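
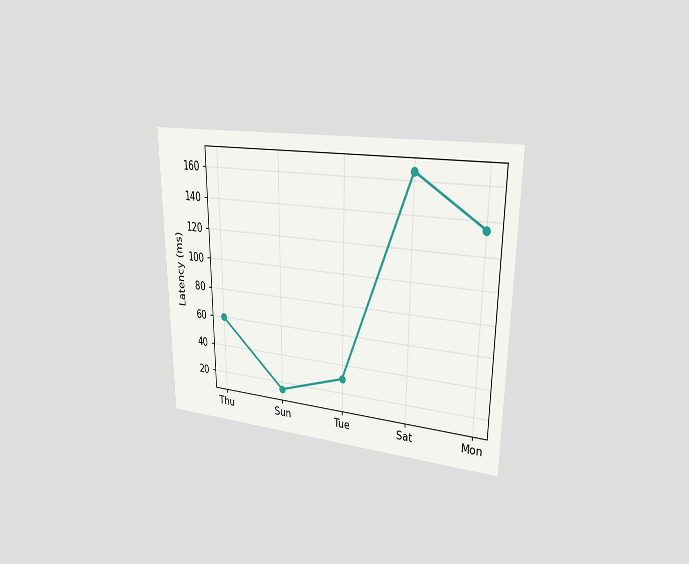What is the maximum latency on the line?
The chart is viewed slightly from the right. The highest point is at Sat, and reading across to the y-axis gives 165ms.

165ms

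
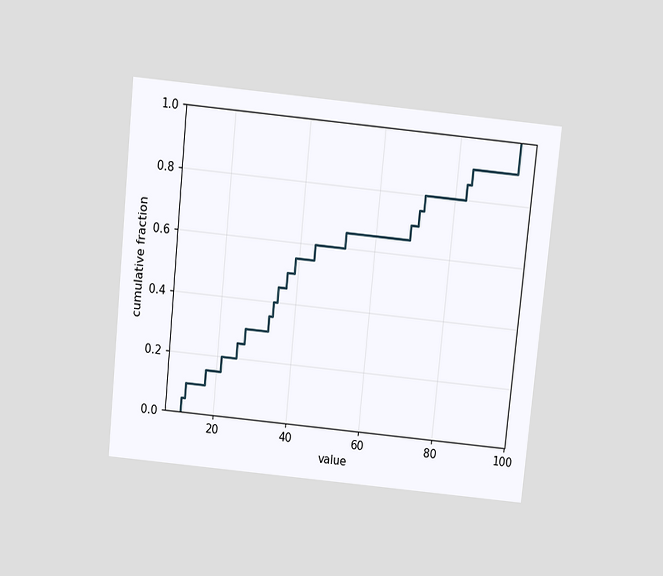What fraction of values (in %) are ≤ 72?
The chart is tilted about 6° clockwise and viewed slightly from above. At x=72 the ECDF step is at 80%.

80%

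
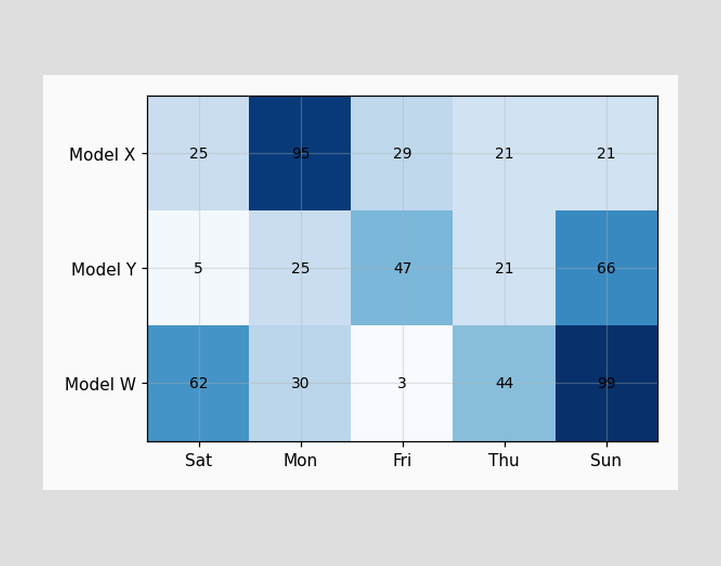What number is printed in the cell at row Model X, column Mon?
The (Model X, Mon) cell reads 95.

95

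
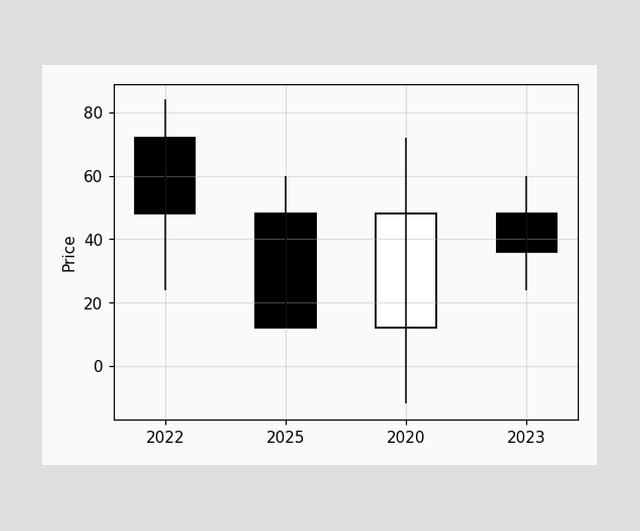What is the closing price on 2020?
The 2020 candle closes at 48.

48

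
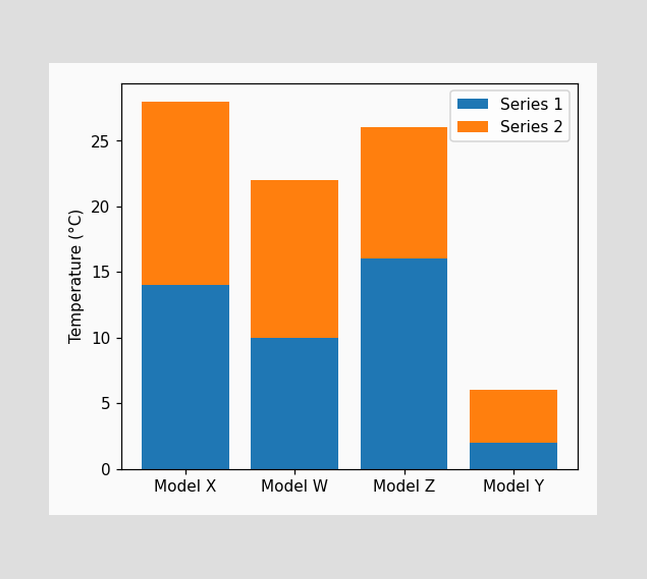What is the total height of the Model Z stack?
The Model Z stack's top reaches 26°C on the y-axis.

26°C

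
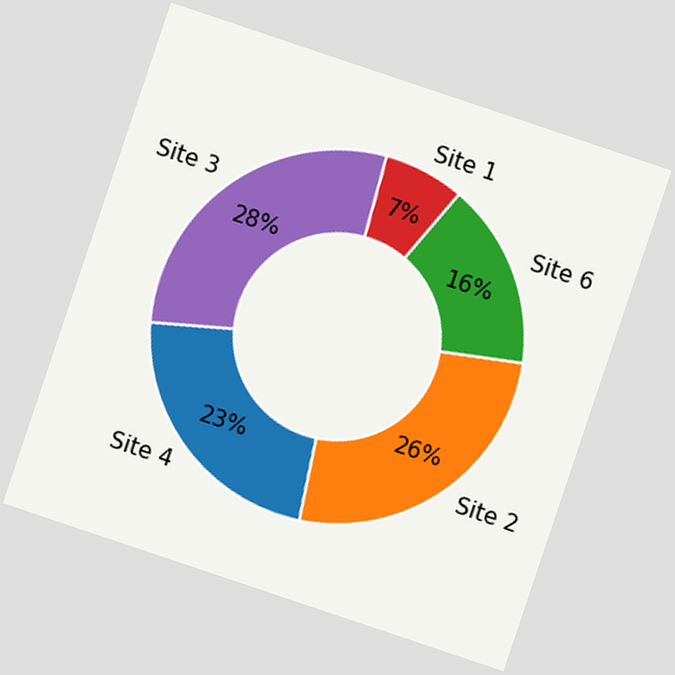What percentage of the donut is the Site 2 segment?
26%

The chart is tilted about 19° clockwise. The Site 2 segment takes up 26% of the ring.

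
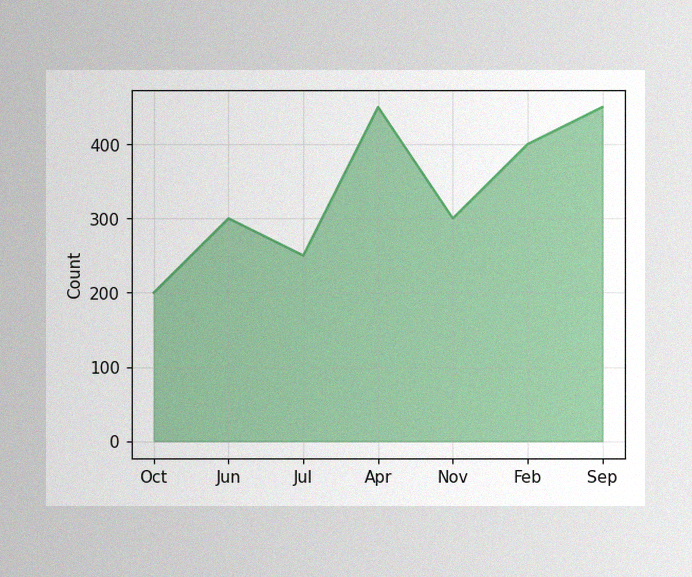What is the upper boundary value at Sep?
450

The image has some photo noise and uneven lighting. At Sep the upper boundary is at 450.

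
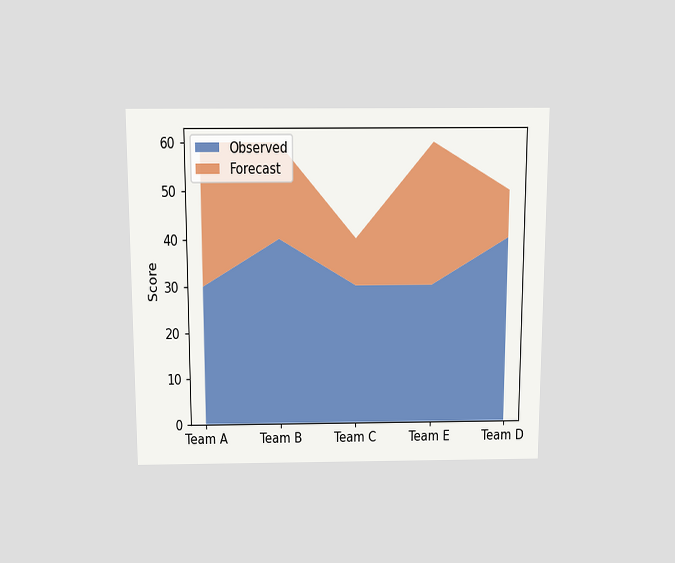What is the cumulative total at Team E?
The chart is viewed slightly from above. The stacked total at Team E reaches 60.

60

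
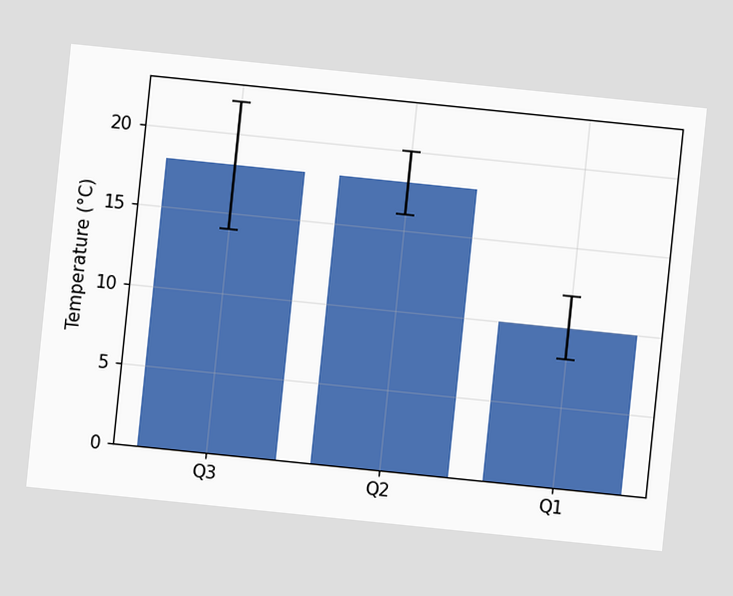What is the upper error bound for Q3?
22°C

The chart is tilted about 6° clockwise. The Q3 bar's upper whisker reaches 22°C.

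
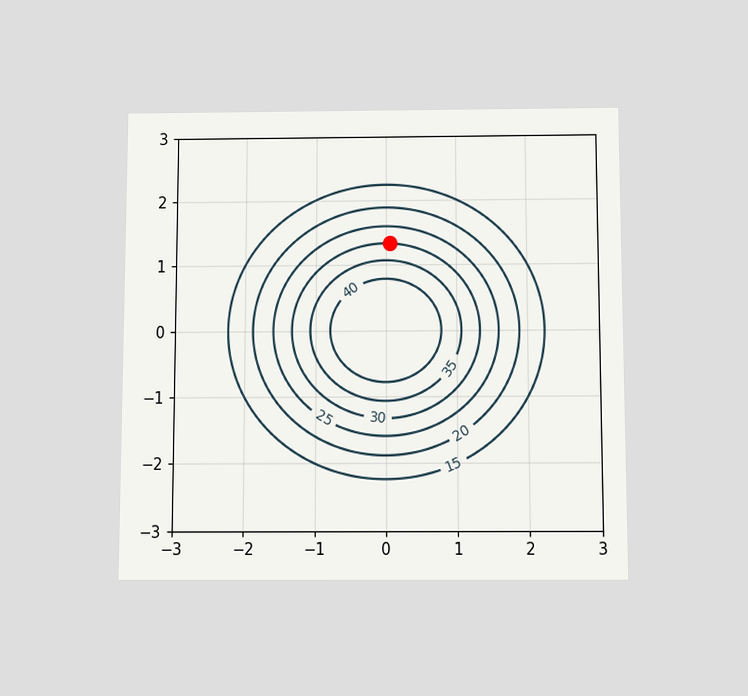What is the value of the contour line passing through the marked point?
30

The chart is viewed slightly from below. The marked point sits on the contour labelled 30.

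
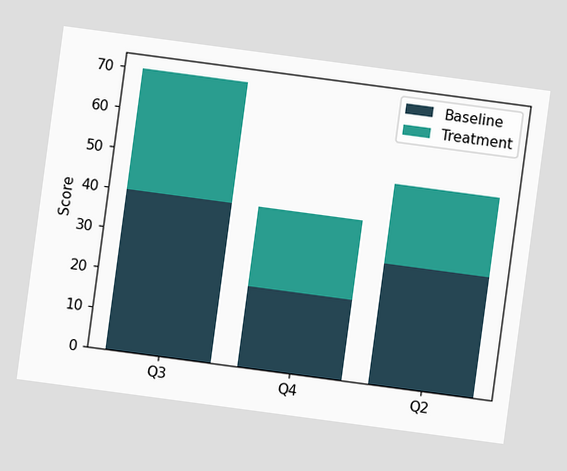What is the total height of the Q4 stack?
40

The chart is tilted about 8° clockwise. The Q4 stack's top reaches 40 on the y-axis.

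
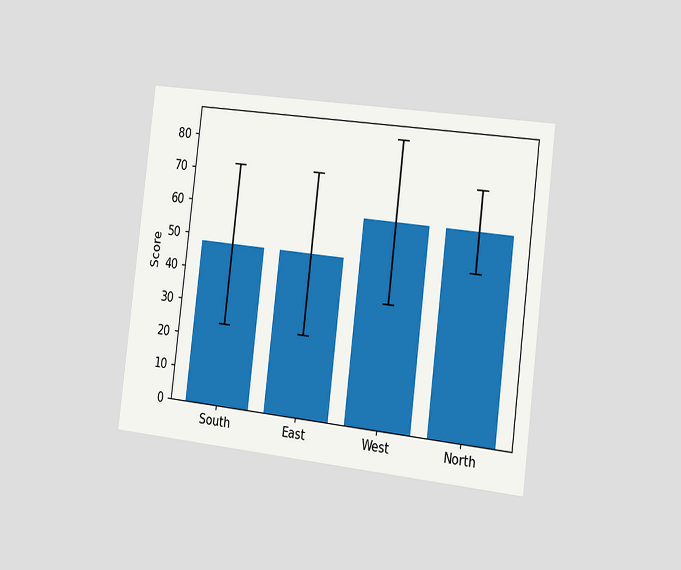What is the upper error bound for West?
The chart is tilted about 7° clockwise and viewed slightly from the right. The West bar's upper whisker reaches 84.

84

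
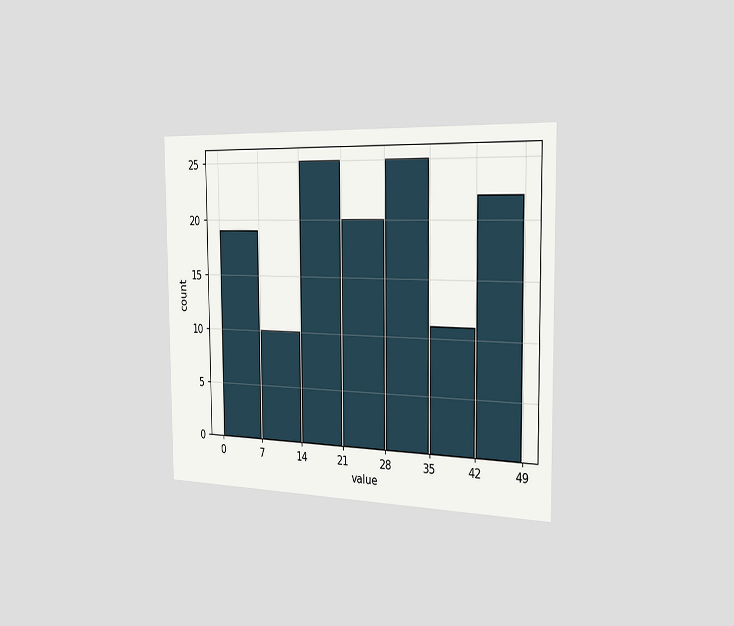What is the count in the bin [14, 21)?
25

The chart is viewed slightly from the right. The [14, 21) bin has height 25.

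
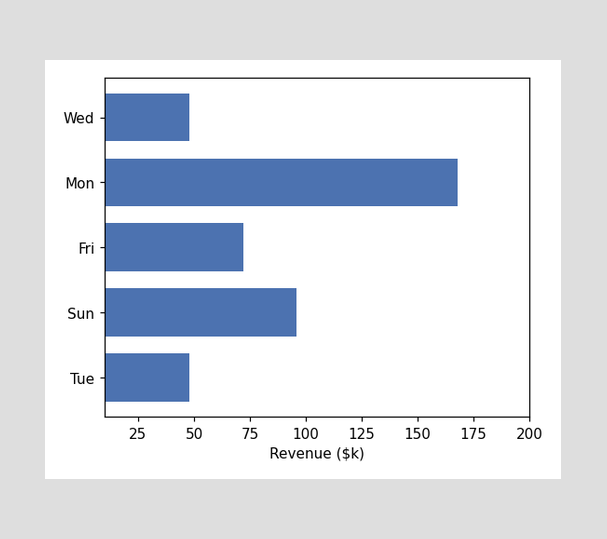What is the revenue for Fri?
Reading along the chart's x-axis, the Fri bar reaches $72k.

$72k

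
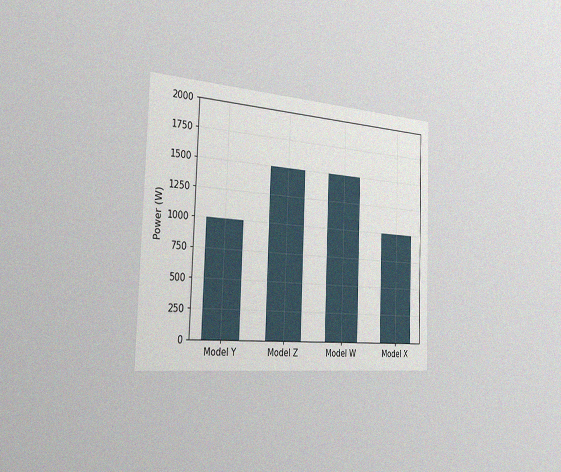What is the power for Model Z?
1500W

The chart is tilted about 2° clockwise and viewed slightly from the left, with some photo noise. Reading along the chart's y-axis, the Model Z bar reaches 1500W.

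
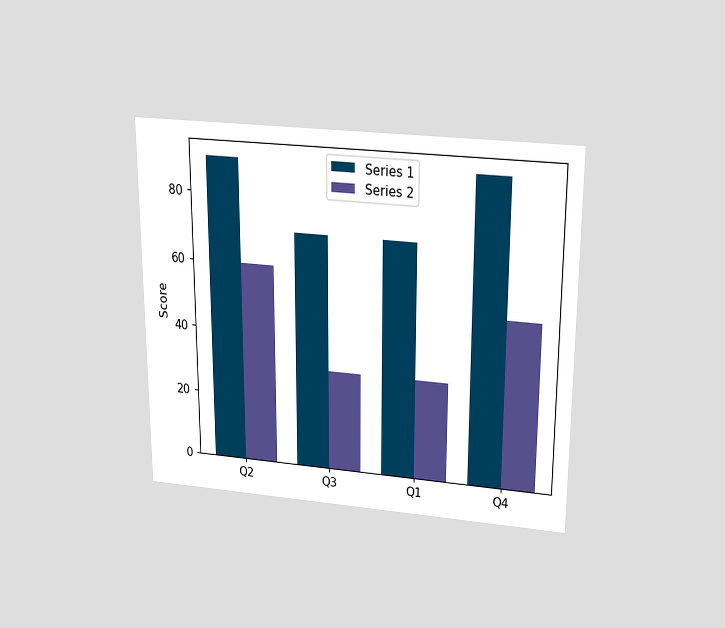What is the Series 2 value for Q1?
The chart is viewed slightly from above. The Series 2 bar at Q1 reaches 30 on the y-axis.

30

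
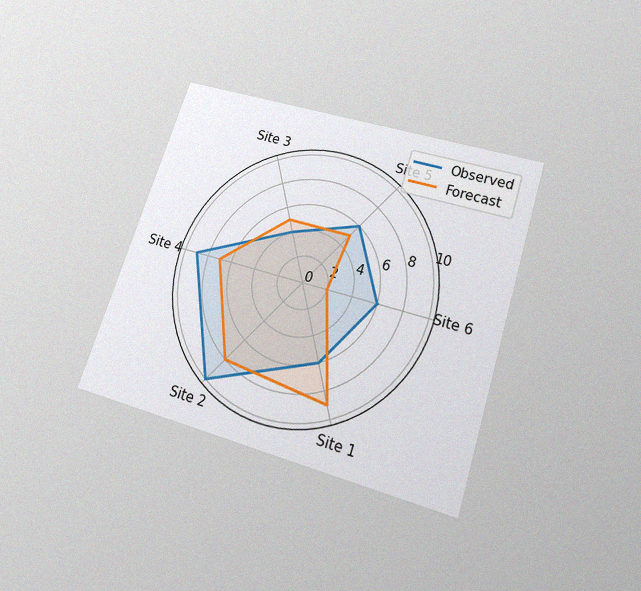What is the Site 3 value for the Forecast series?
5

The chart is tilted about 18° clockwise and viewed slightly from below, with some photo noise. On the Site 3 axis, Forecast reaches 5.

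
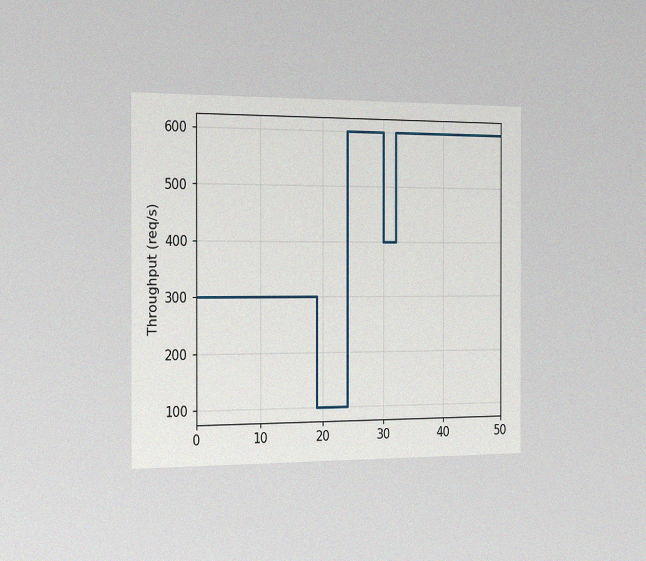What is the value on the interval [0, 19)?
300req/s

The chart is viewed slightly from the left, with some photo noise. On [0, 19) the step sits at 300req/s.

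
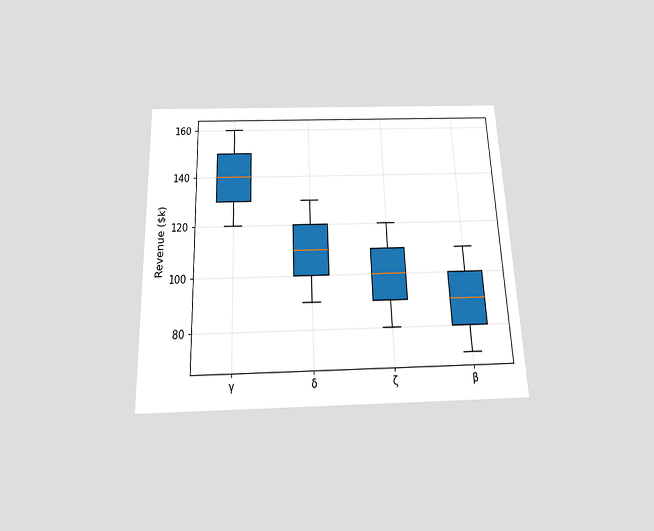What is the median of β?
The chart is tilted about 2° counter-clockwise and viewed slightly from below. The median line in the β box sits at $90k.

$90k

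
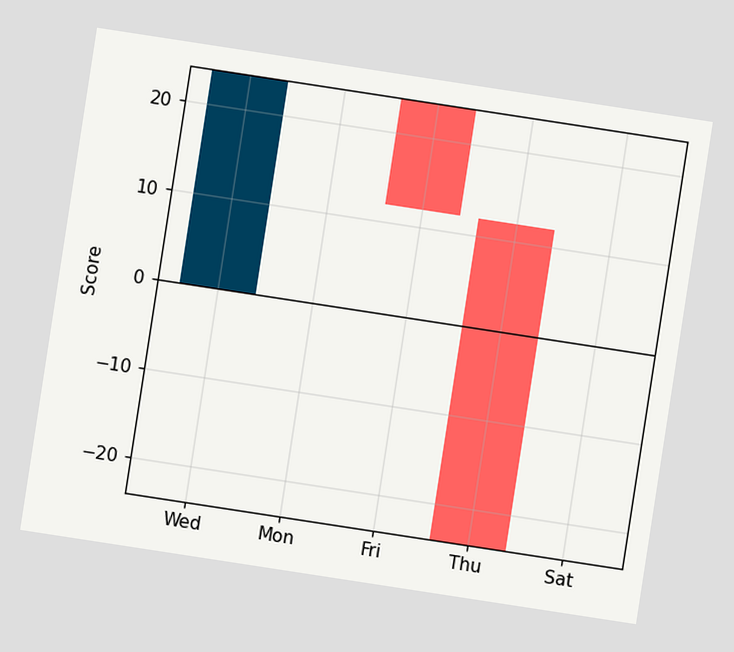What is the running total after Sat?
-24

The chart is tilted about 9° clockwise. After Sat the running total reaches -24.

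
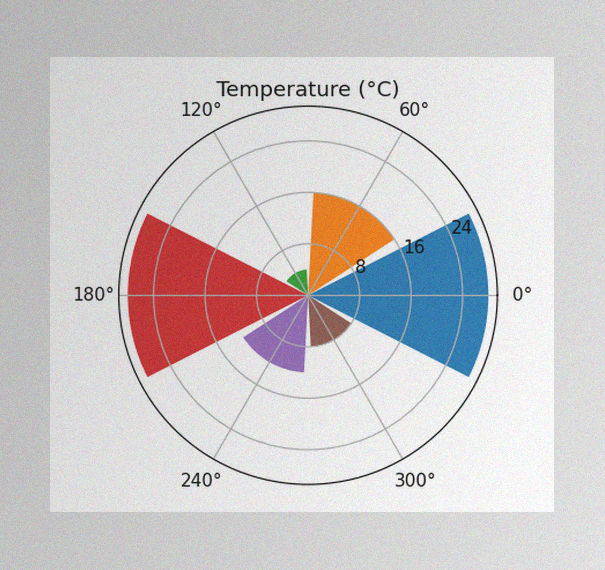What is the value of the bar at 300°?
The image has some photo noise and uneven lighting. The bar at 300° reaches 8°C on the radial axis.

8°C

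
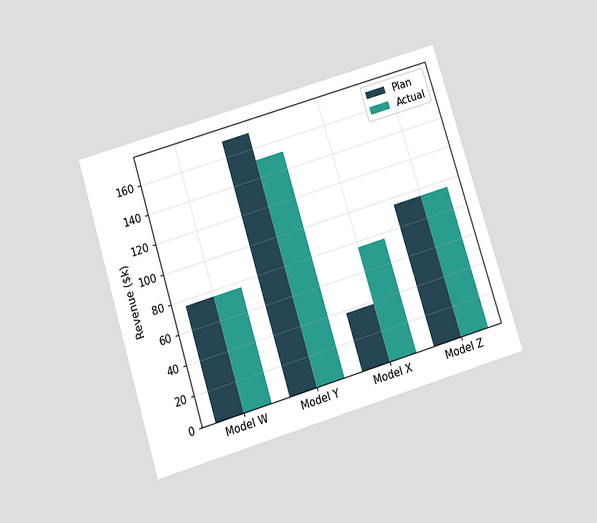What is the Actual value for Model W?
The chart is tilted about 17° counter-clockwise and viewed slightly from below. The Actual bar at Model W reaches $76k on the y-axis.

$76k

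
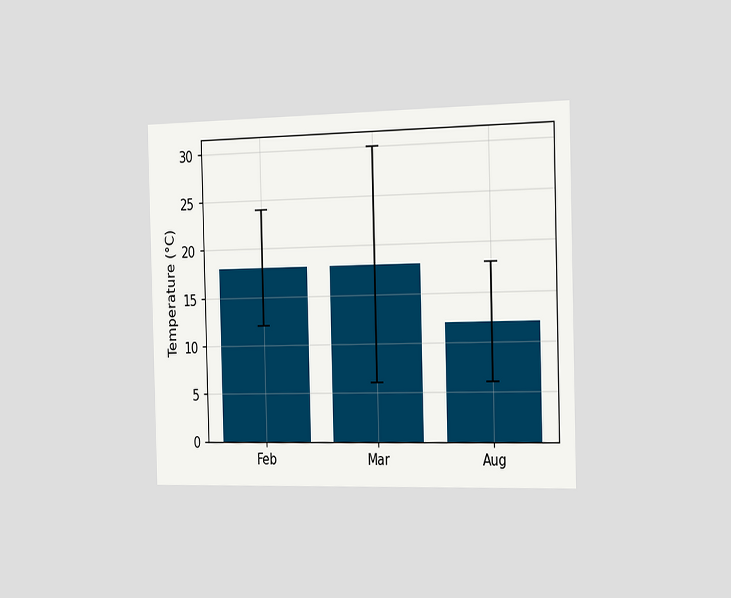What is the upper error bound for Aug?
The chart is viewed slightly from the right. The Aug bar's upper whisker reaches 18°C.

18°C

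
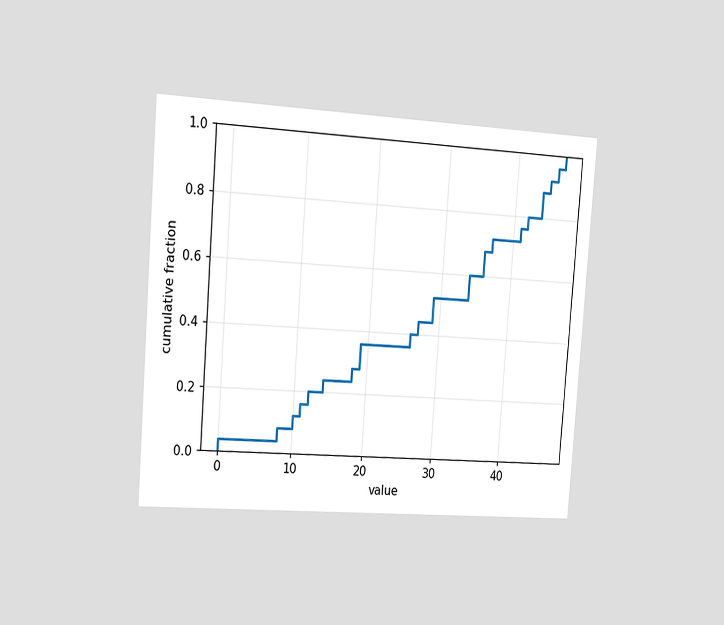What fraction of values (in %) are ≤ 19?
The chart is tilted about 4° clockwise and viewed slightly from the left. At x=19 the ECDF step is at 36%.

36%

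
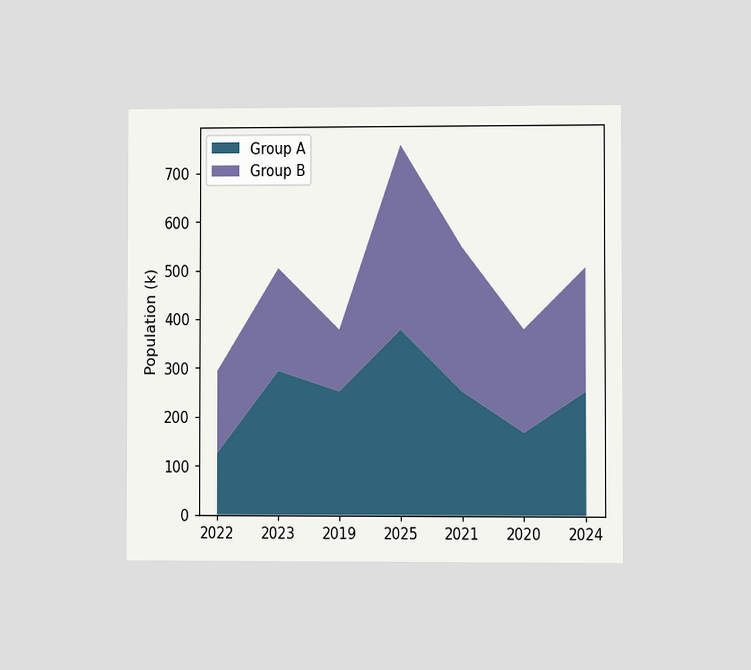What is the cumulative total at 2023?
504k

The chart is viewed at a slight angle. The stacked total at 2023 reaches 504k.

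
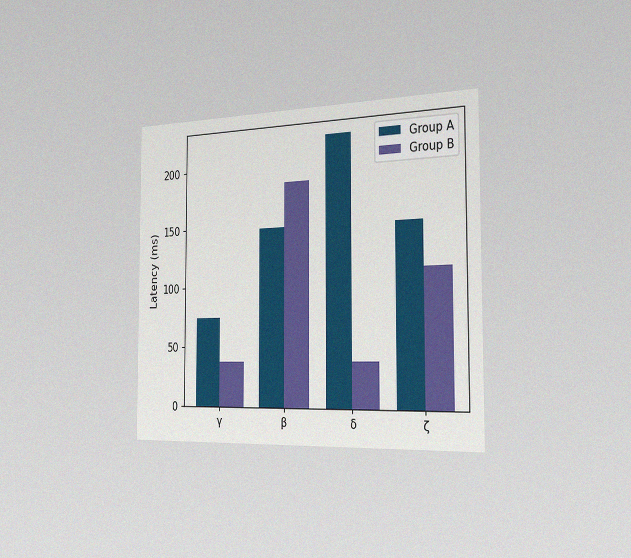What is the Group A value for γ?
The chart is viewed slightly from the right, with some photo noise. The Group A bar at γ reaches 74ms on the y-axis.

74ms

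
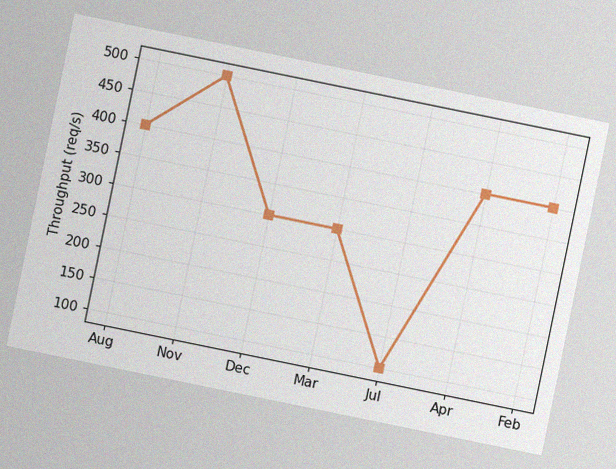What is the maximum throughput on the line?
The chart is tilted about 12° clockwise, with some photo noise. The highest point is at Nov, and reading across to the y-axis gives 500req/s.

500req/s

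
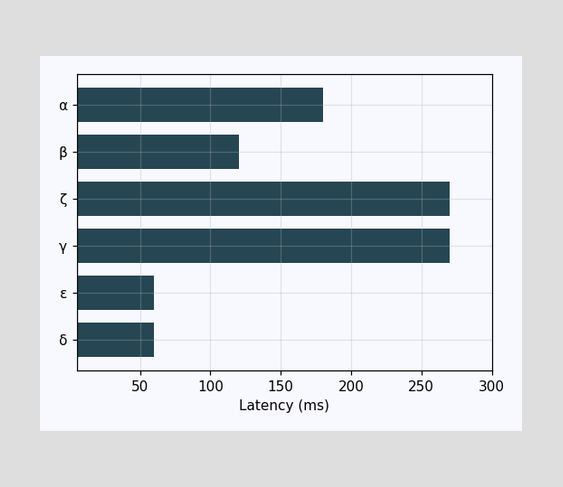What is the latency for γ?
Reading along the chart's x-axis, the γ bar reaches 270ms.

270ms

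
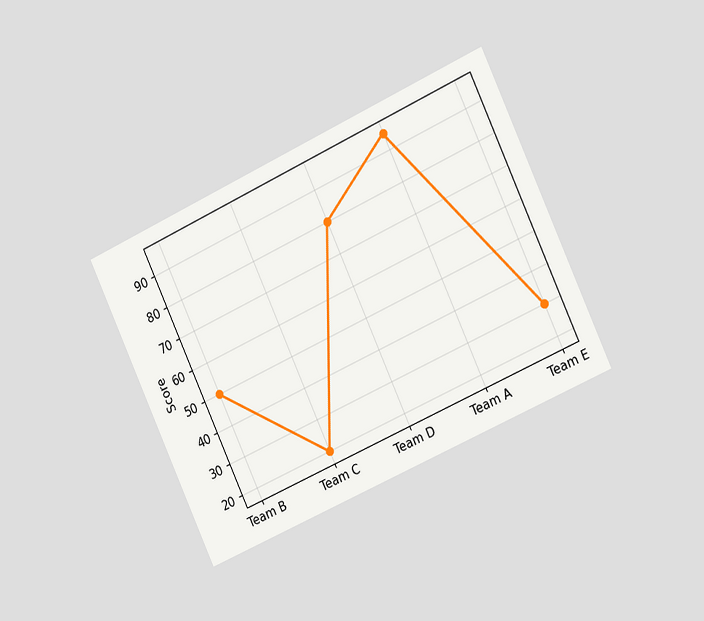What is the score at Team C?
The chart is tilted about 25° counter-clockwise and viewed slightly from the right. At Team C, the line is at 20.

20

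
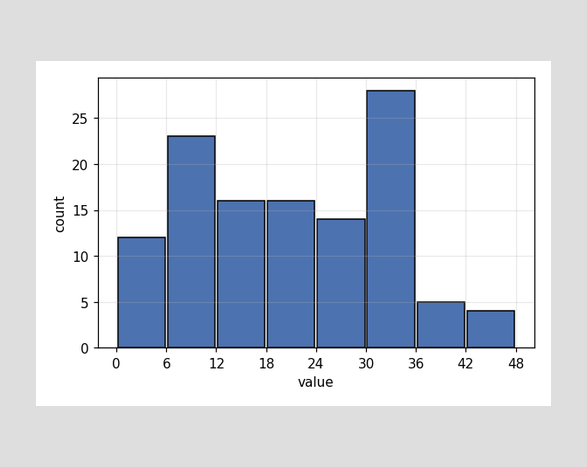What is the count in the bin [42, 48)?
4

The [42, 48) bin has height 4.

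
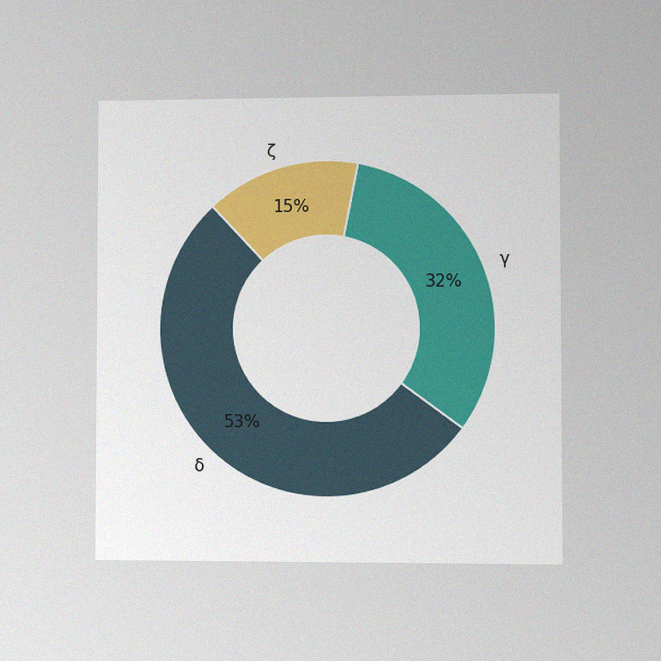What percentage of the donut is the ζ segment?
The chart is viewed at a slight angle, with some photo noise. The ζ segment takes up 15% of the ring.

15%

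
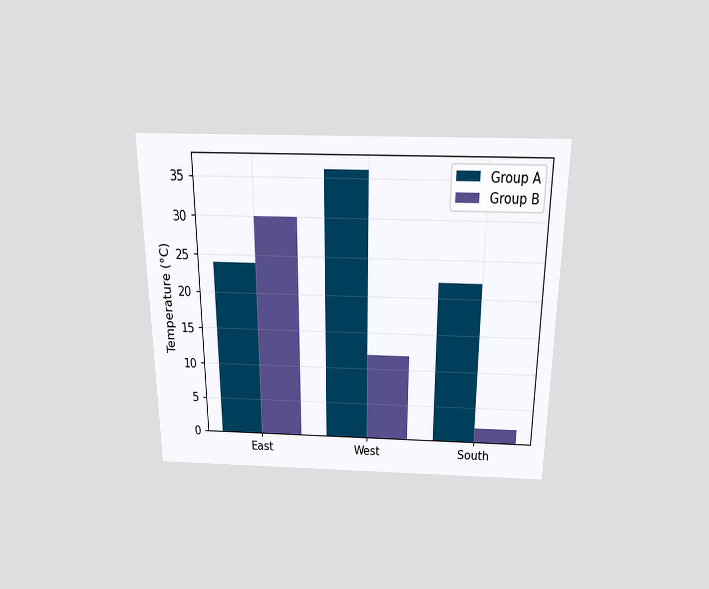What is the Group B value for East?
The chart is viewed slightly from above. The Group B bar at East reaches 30°C on the y-axis.

30°C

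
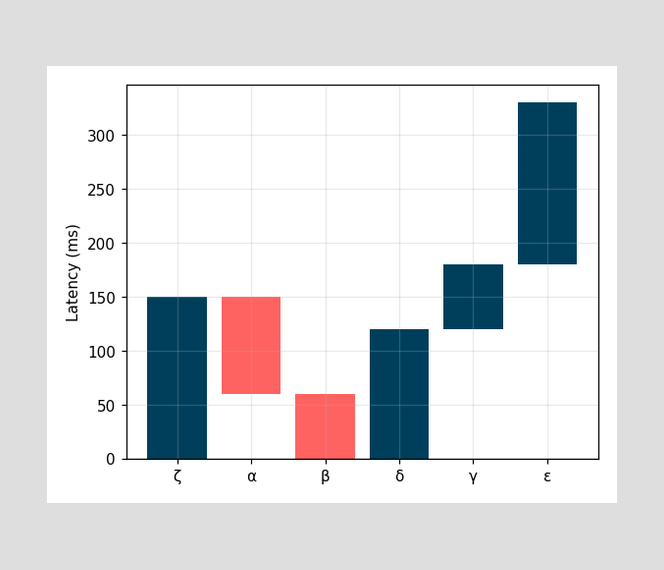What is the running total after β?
After β the running total reaches 0ms.

0ms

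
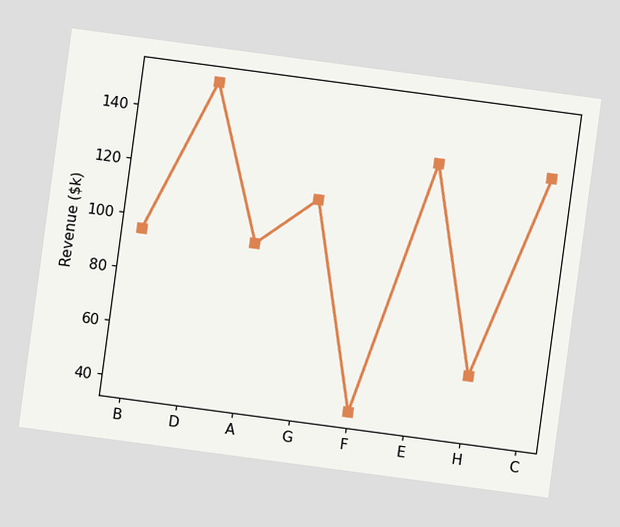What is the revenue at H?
$57k

The chart is tilted about 8° clockwise. At H, the line is at $57k.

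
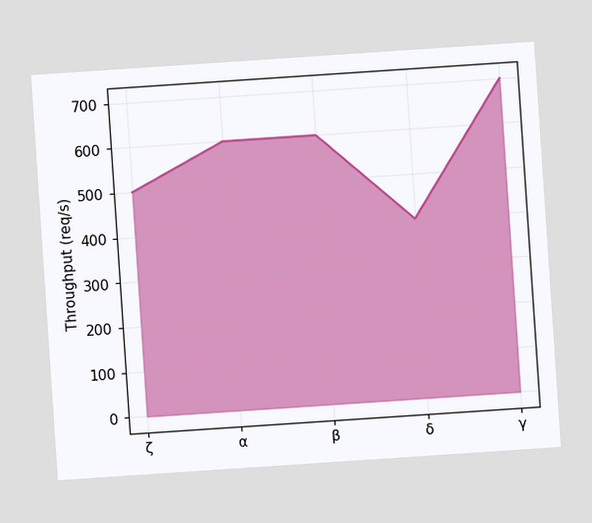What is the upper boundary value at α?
The chart is tilted about 4° counter-clockwise. At α the upper boundary is at 600req/s.

600req/s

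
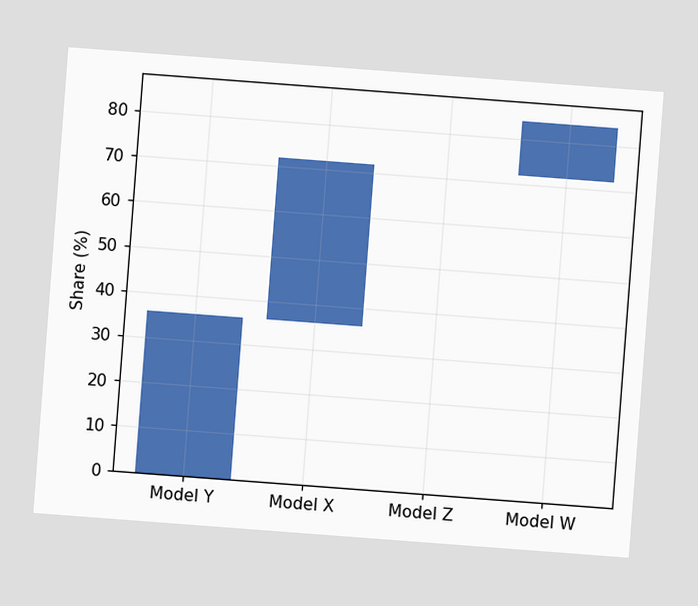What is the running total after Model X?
The chart is tilted about 4° clockwise. After Model X the running total reaches 72%.

72%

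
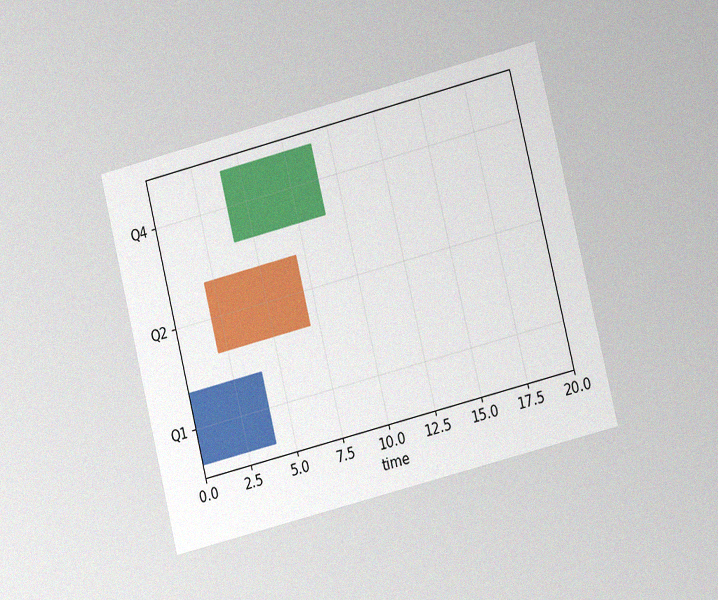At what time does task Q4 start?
4

The chart is tilted about 14° counter-clockwise and viewed at a slight angle, with some photo noise. The Q4 bar begins at t=4.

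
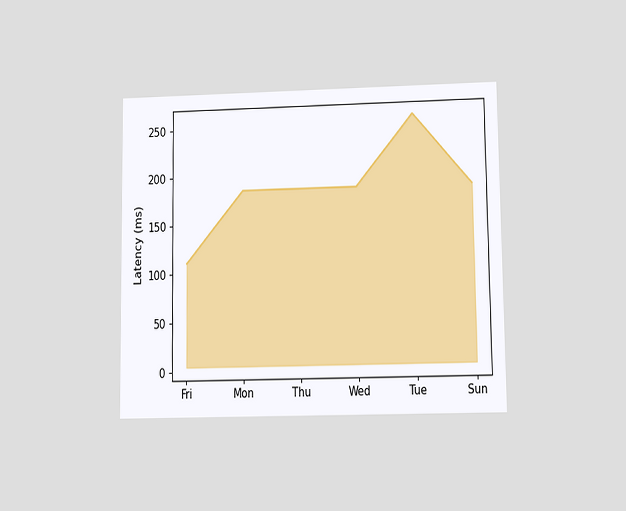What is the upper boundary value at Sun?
185ms

The chart is viewed at a slight angle. At Sun the upper boundary is at 185ms.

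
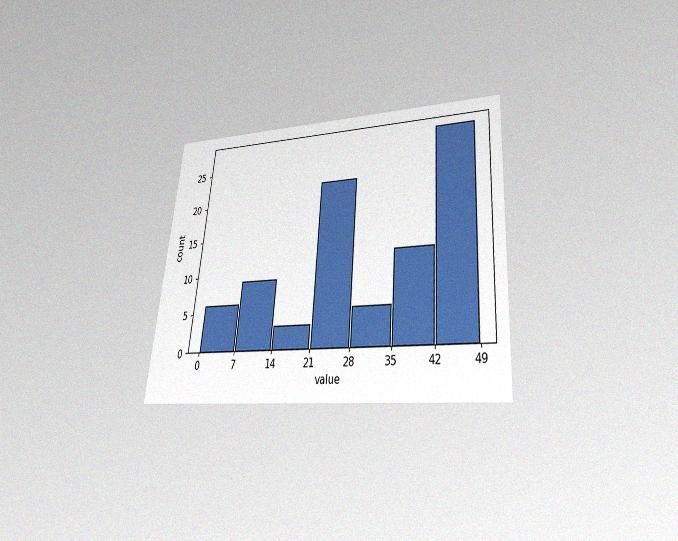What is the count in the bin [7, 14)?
9

The chart is tilted about 5° clockwise and viewed slightly from below, with some photo noise. The [7, 14) bin has height 9.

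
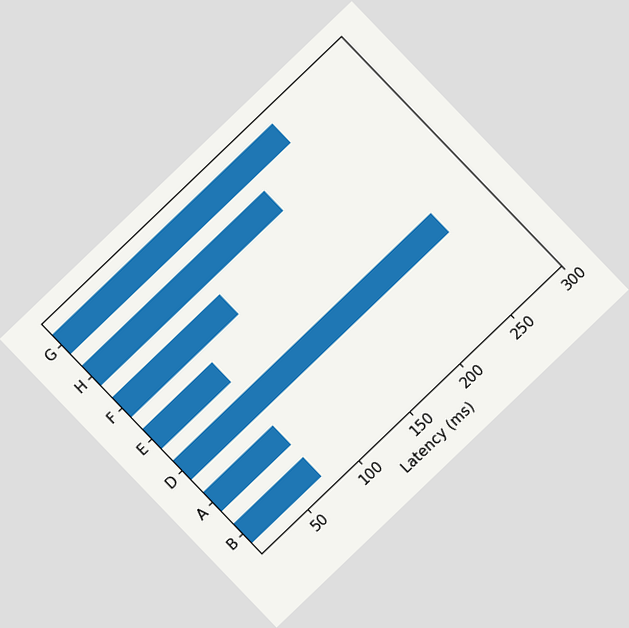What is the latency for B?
The chart is tilted about 44° counter-clockwise. Reading along the chart's x-axis, the B bar reaches 74ms.

74ms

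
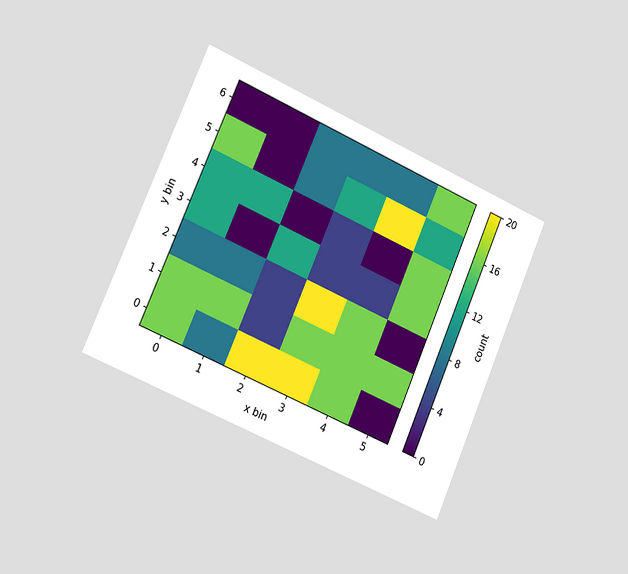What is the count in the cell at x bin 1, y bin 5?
The chart is tilted about 23° clockwise and viewed slightly from the left. Matching the cell (1, 5) against the colorbar gives 0.

0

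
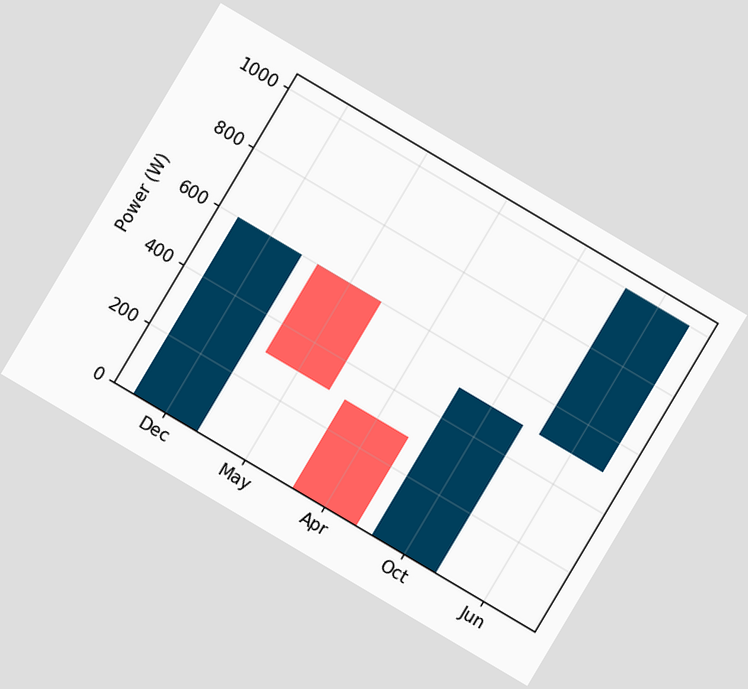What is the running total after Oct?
500W

The chart is tilted about 31° clockwise. After Oct the running total reaches 500W.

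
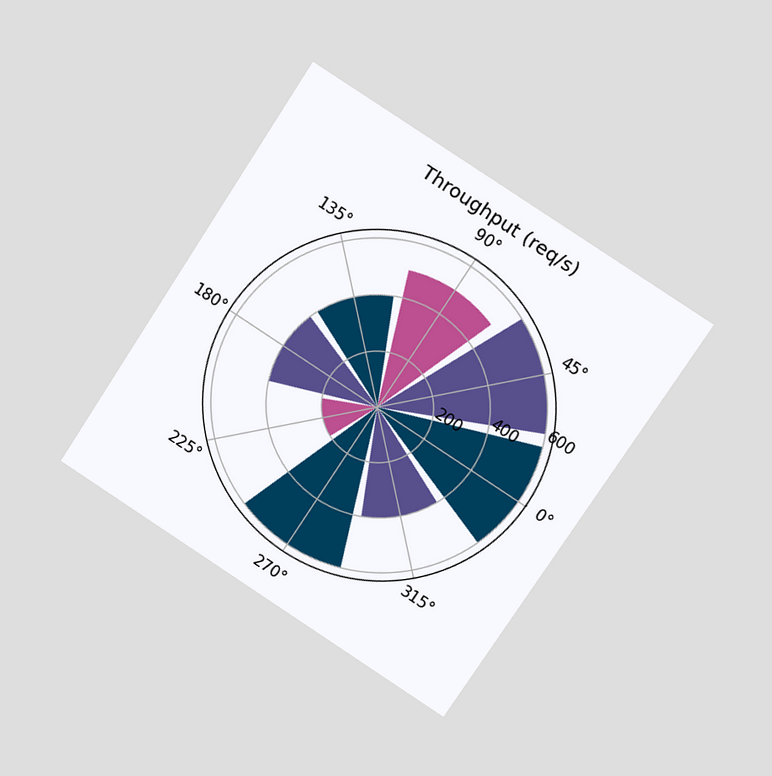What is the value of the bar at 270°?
600req/s

The chart is tilted about 33° clockwise and viewed at a slight angle. The bar at 270° reaches 600req/s on the radial axis.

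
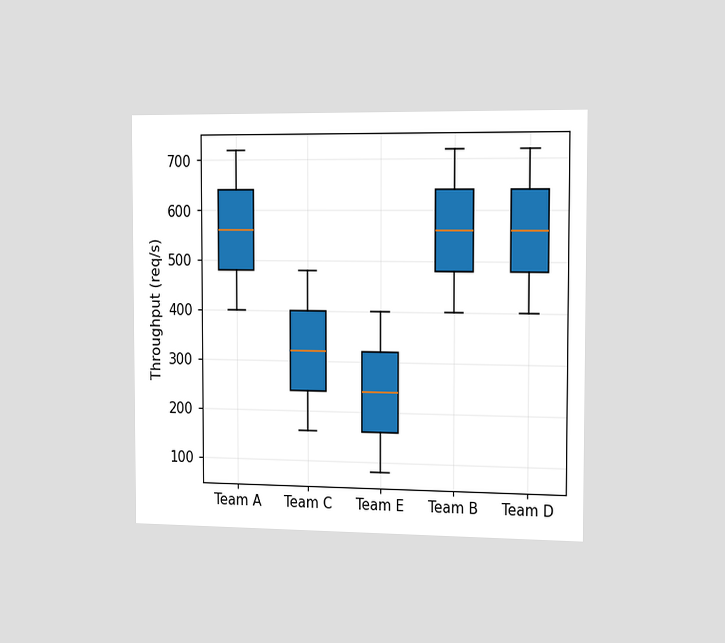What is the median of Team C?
The chart is viewed slightly from the right. The median line in the Team C box sits at 320req/s.

320req/s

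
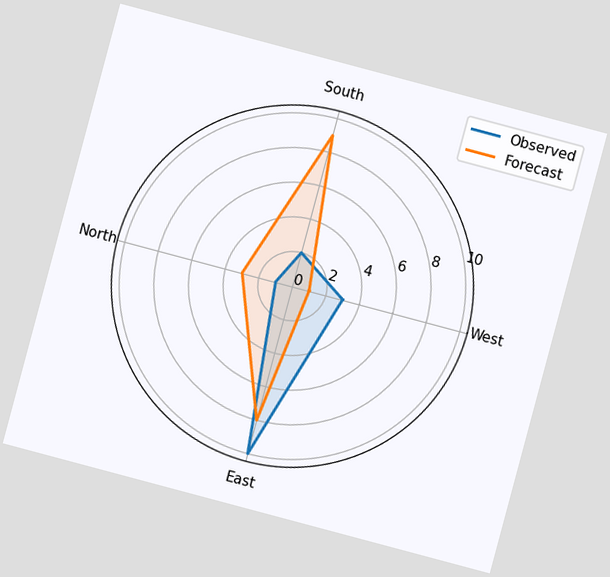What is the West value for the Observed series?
3

The chart is tilted about 15° clockwise. On the West axis, Observed reaches 3.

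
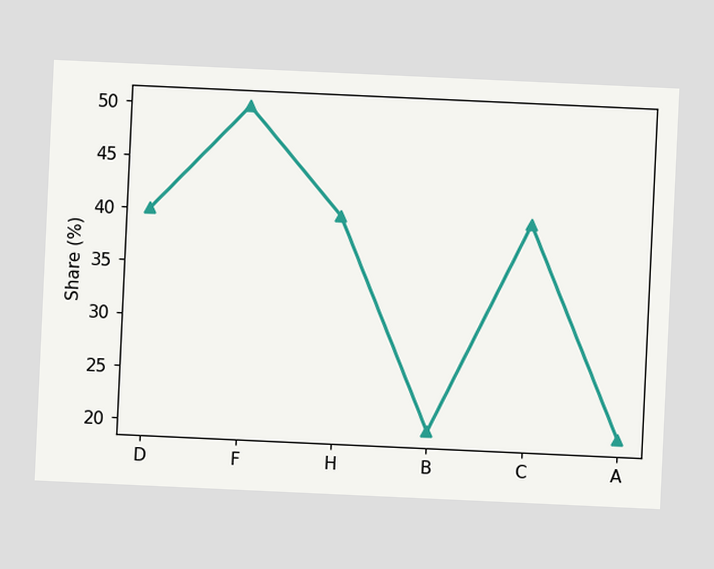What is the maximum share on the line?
50%

The chart is tilted about 3° clockwise. The highest point is at F, and reading across to the y-axis gives 50%.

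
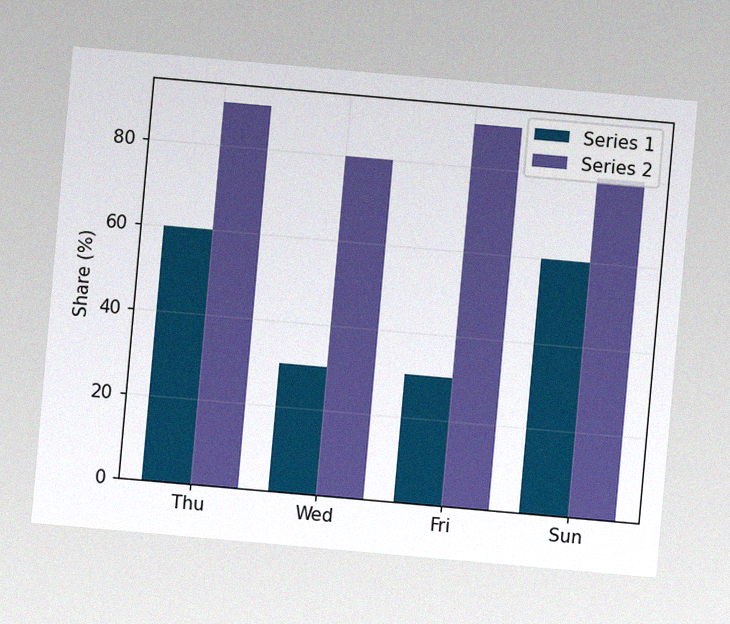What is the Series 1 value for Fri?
30%

The chart is tilted about 5° clockwise, with some photo noise. The Series 1 bar at Fri reaches 30% on the y-axis.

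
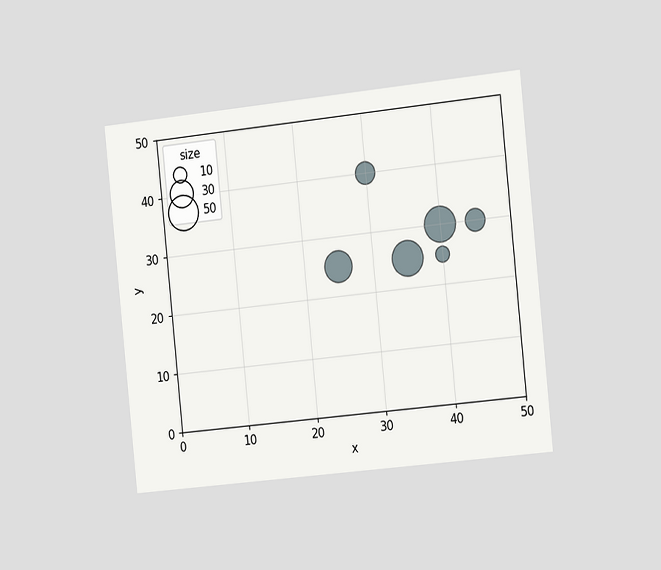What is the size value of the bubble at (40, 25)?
The chart is tilted about 6° counter-clockwise and viewed slightly from the right. Matching the bubble at (40, 25) against the size legend gives 10.

10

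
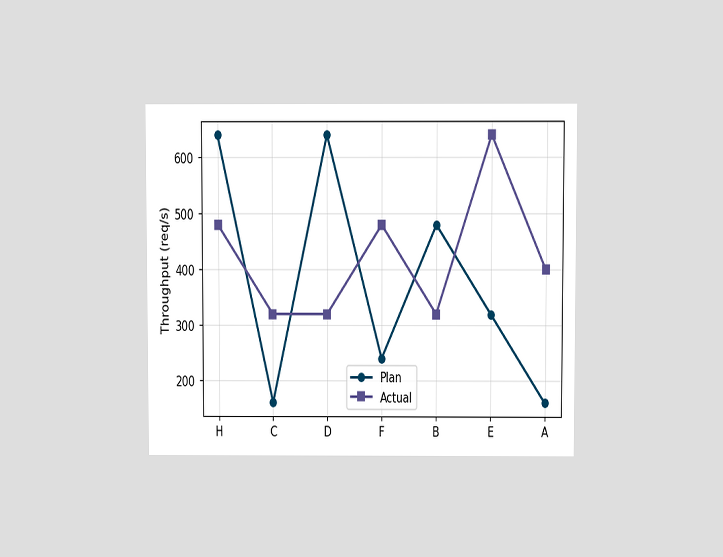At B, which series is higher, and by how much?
The chart is viewed slightly from above. At B, Plan sits above the other line by 160req/s.

Plan, by 160req/s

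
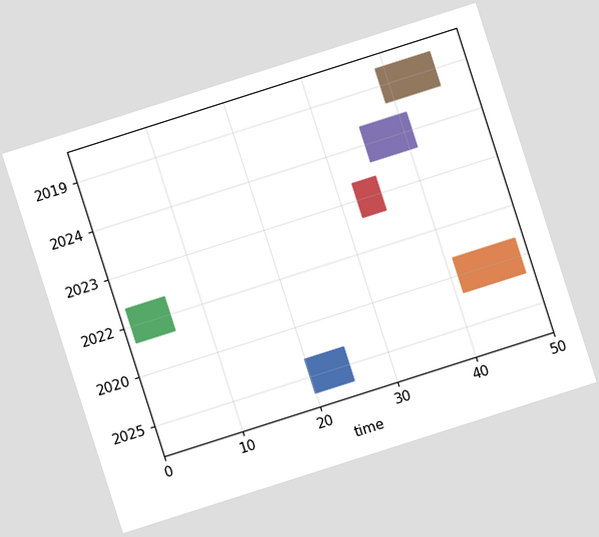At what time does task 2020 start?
The chart is tilted about 18° counter-clockwise. The 2020 bar begins at t=41.

41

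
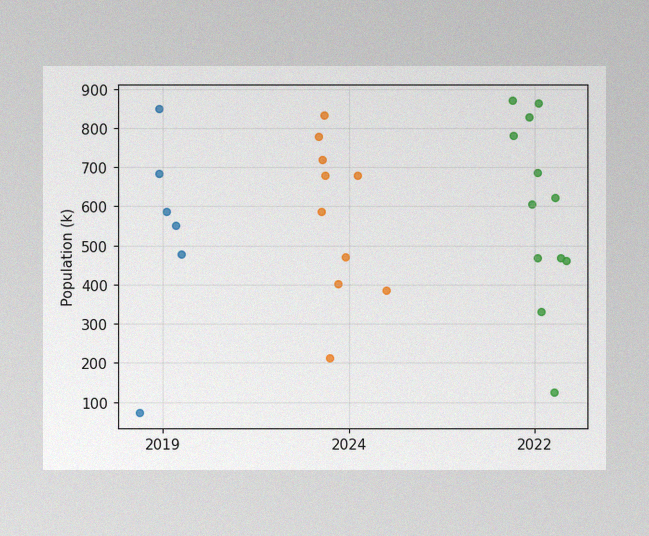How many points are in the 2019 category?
6

The image has some photo noise and uneven lighting. Counting the markers in the 2019 column gives 6.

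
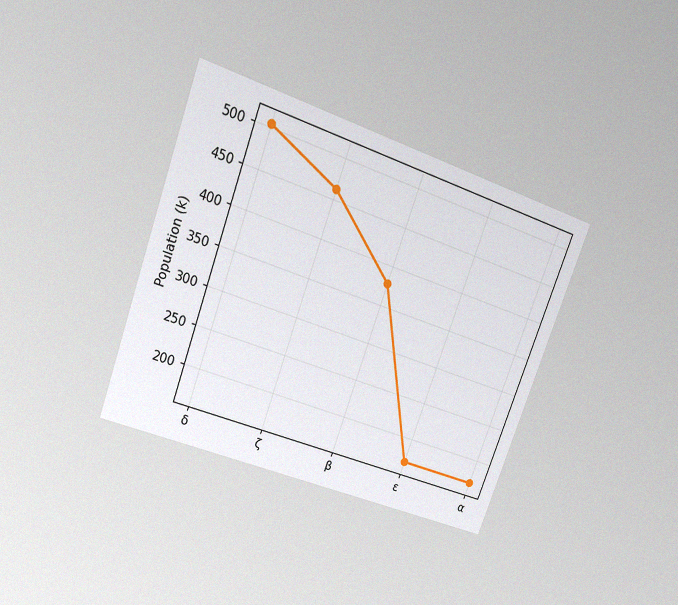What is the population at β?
The chart is tilted about 20° clockwise and viewed at a slight angle, with some photo noise. At β, the line is at 378k.

378k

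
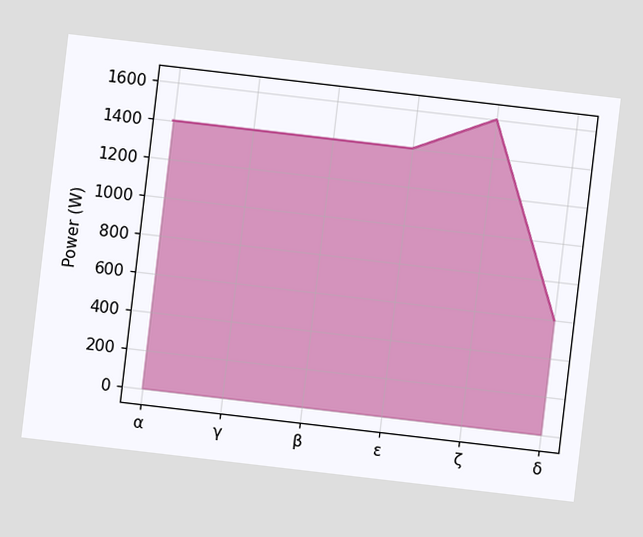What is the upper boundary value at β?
1400W

The chart is tilted about 7° clockwise. At β the upper boundary is at 1400W.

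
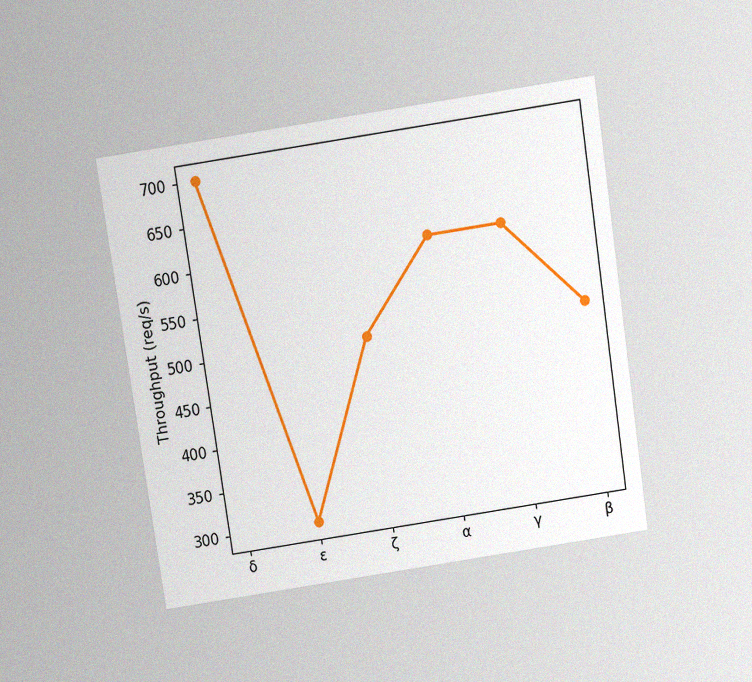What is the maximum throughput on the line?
The chart is tilted about 9° counter-clockwise and viewed slightly from above, with some photo noise. The highest point is at δ, and reading across to the y-axis gives 700req/s.

700req/s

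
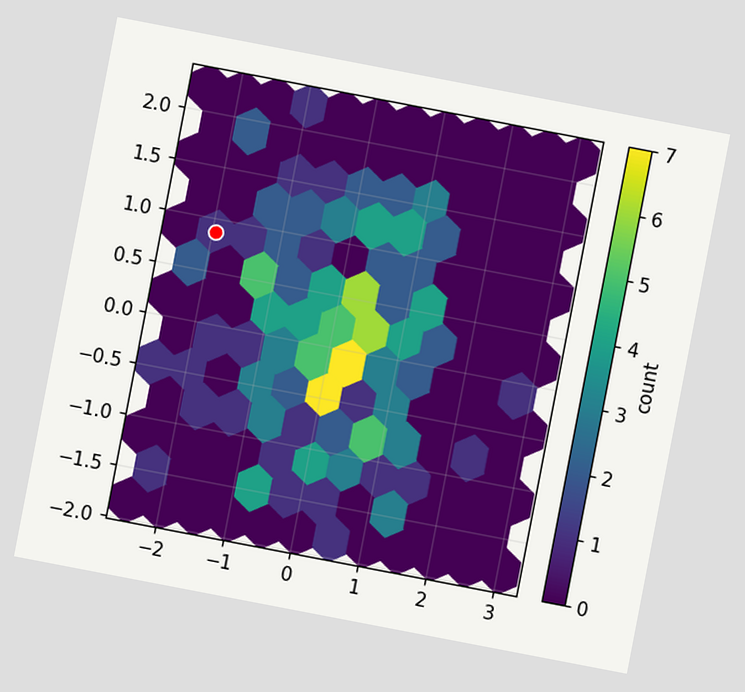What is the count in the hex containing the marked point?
The chart is tilted about 11° clockwise. The marked hex reads 1 on the colorbar.

1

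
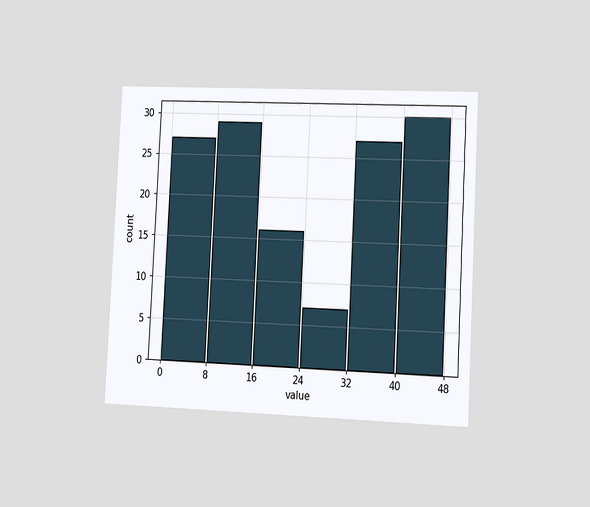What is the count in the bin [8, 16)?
The chart is tilted about 3° clockwise and viewed slightly from the right. The [8, 16) bin has height 29.

29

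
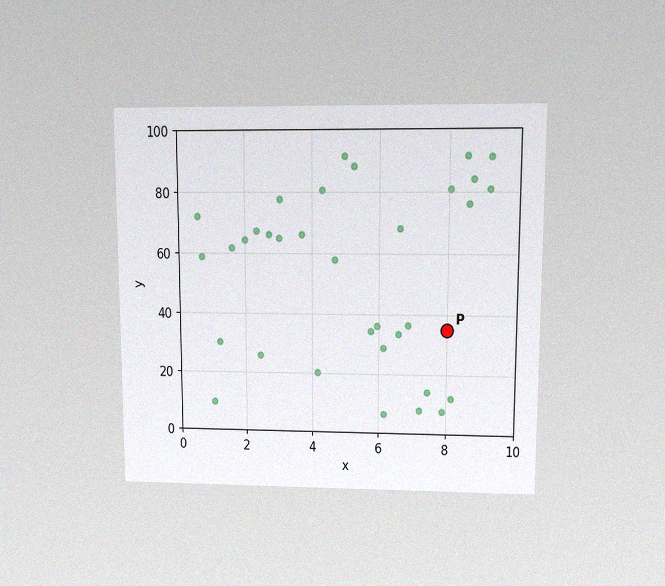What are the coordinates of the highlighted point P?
(8, 35)

The chart is viewed at a slight angle, with some photo noise. Following the gridlines from P to each axis, P sits at (8, 35).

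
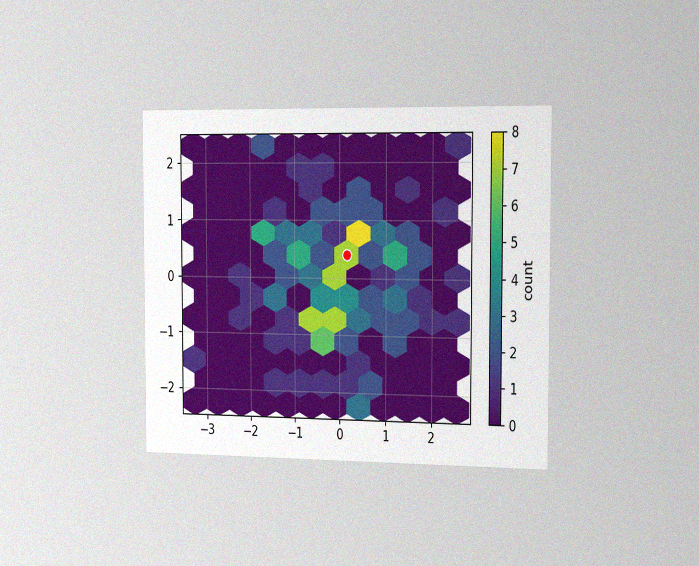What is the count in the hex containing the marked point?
7

The chart is viewed slightly from the right, with some photo noise. The marked hex reads 7 on the colorbar.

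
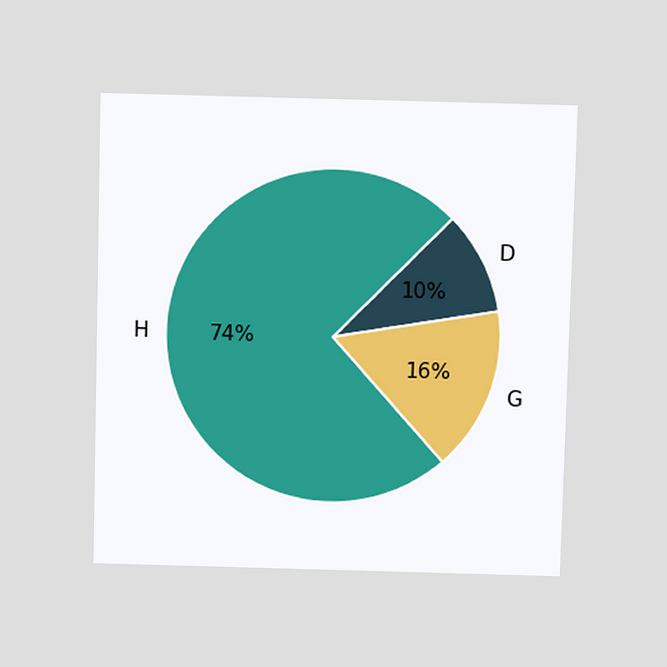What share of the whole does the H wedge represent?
74%

The chart is viewed slightly from above. The H slice takes up 74% of the pie.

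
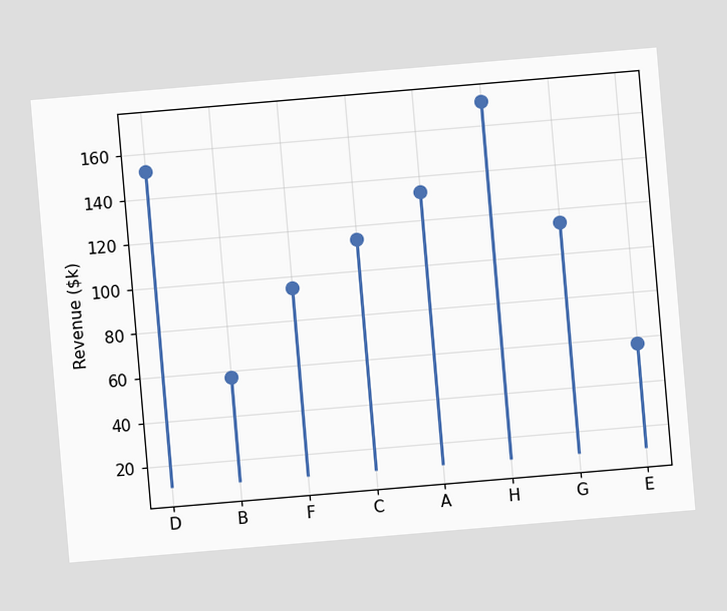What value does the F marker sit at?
$95k

The chart is tilted about 5° counter-clockwise. The F marker sits at $95k.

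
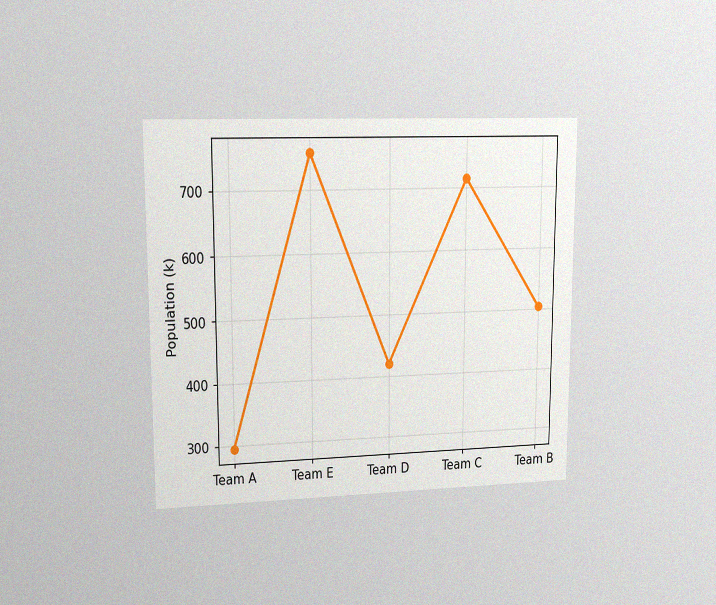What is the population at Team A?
294k

The chart is viewed at a slight angle, with some photo noise. At Team A, the line is at 294k.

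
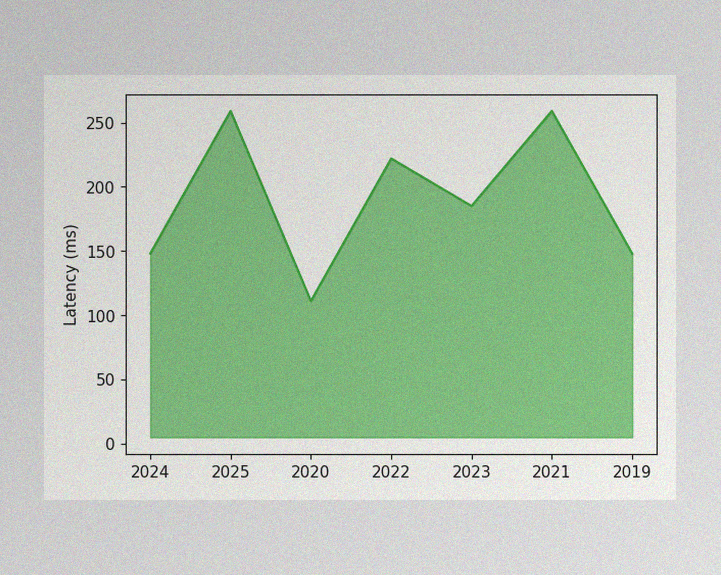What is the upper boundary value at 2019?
148ms

The image has some photo noise and uneven lighting. At 2019 the upper boundary is at 148ms.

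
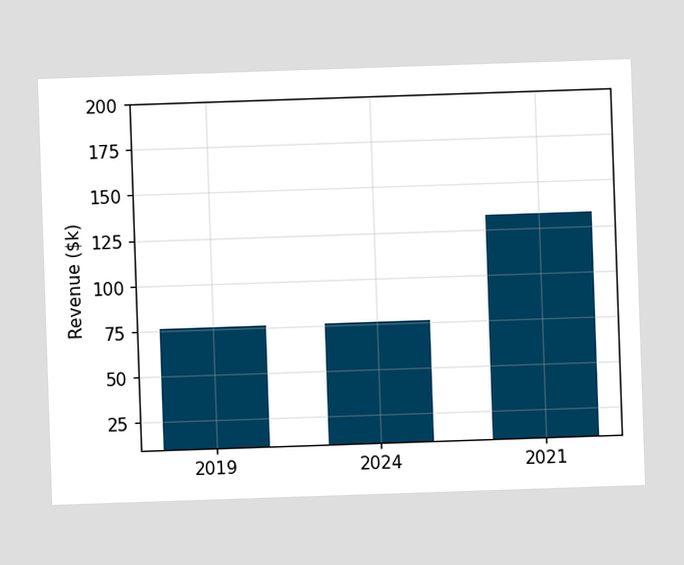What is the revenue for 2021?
Reading along the chart's y-axis, the 2021 bar reaches $133k.

$133k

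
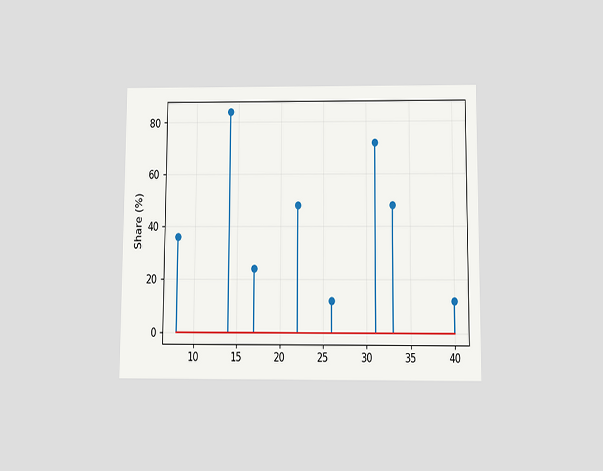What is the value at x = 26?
12%

The chart is viewed slightly from below. The stem at x=26 reaches 12%.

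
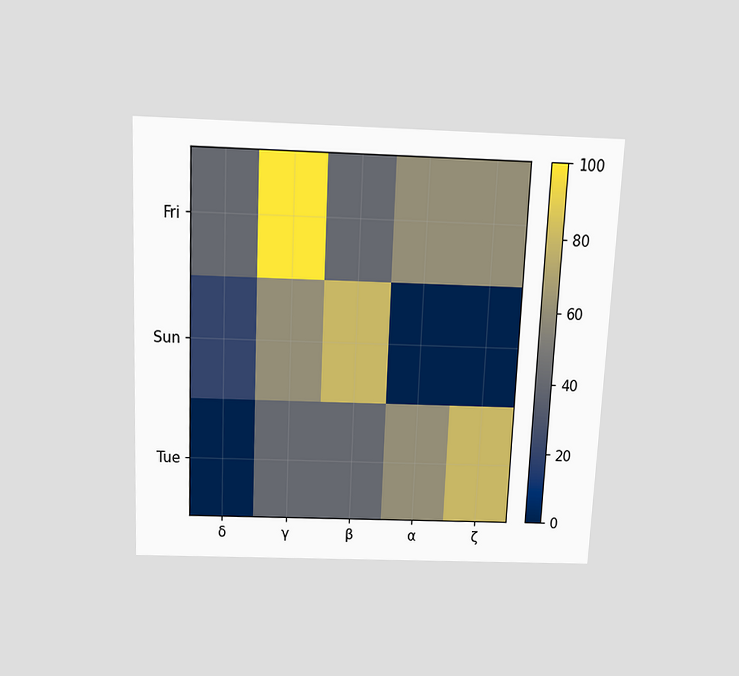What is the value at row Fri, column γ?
100

The chart is tilted about 3° clockwise and viewed slightly from above. Matching cell (Fri, γ) against the colorbar gives 100.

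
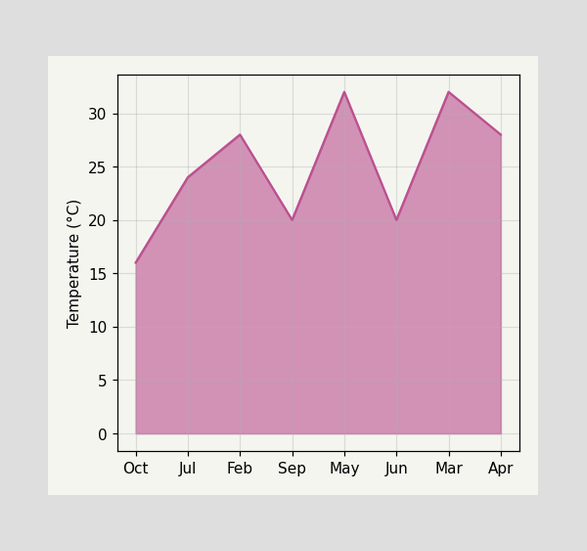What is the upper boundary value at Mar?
At Mar the upper boundary is at 32°C.

32°C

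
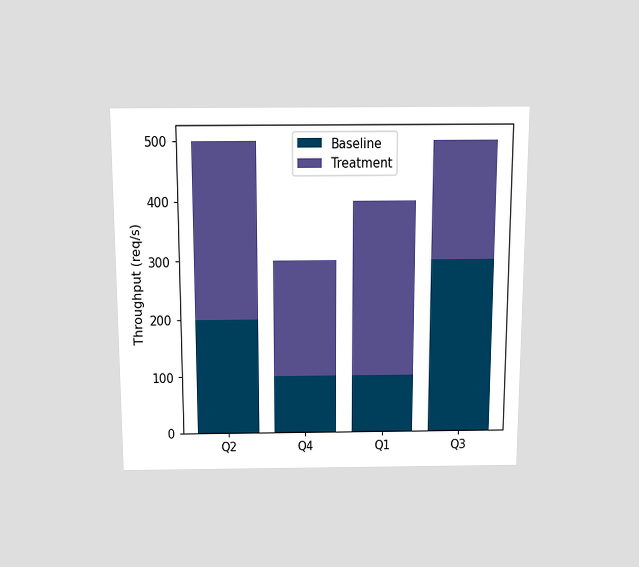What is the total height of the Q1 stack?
The chart is viewed slightly from above. The Q1 stack's top reaches 400req/s on the y-axis.

400req/s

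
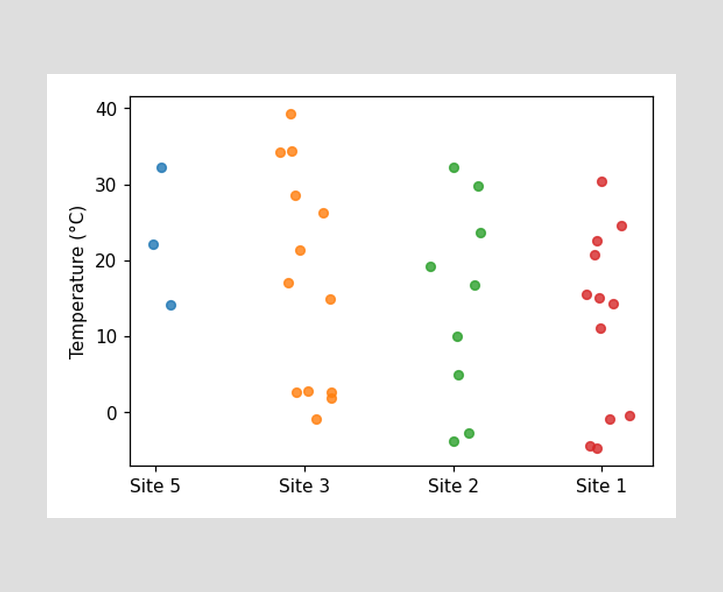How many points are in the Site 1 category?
12

Counting the markers in the Site 1 column gives 12.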